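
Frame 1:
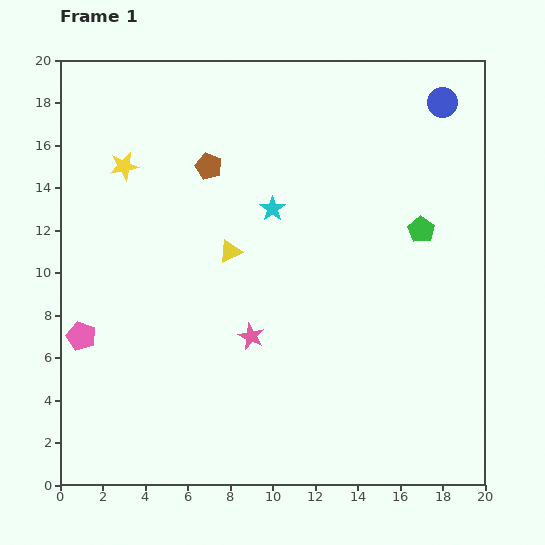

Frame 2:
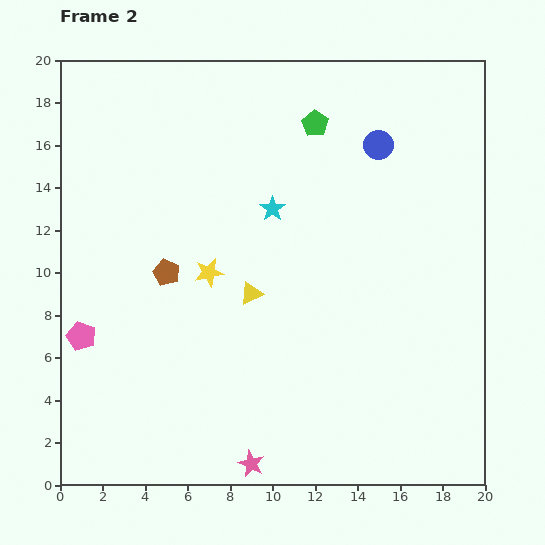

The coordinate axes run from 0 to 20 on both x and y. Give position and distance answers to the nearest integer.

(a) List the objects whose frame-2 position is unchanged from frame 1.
the cyan star, the pink pentagon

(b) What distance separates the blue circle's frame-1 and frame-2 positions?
4

The blue circle moved from (18, 18) to (15, 16), a distance of √(3² + 2²) ≈ 4.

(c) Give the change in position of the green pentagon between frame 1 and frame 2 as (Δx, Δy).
(-5, 5)

The green pentagon was at (17, 12) in frame 1 and (12, 17) in frame 2.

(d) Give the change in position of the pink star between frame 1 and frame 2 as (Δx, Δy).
(0, -6)

The pink star was at (9, 7) in frame 1 and (9, 1) in frame 2.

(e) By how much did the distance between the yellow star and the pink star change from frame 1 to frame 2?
-1

Distance in frame 1: 10. Distance in frame 2: 9.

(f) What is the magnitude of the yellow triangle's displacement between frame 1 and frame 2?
2

The yellow triangle moved from (8, 11) to (9, 9), a distance of √(1² + 2²) ≈ 2.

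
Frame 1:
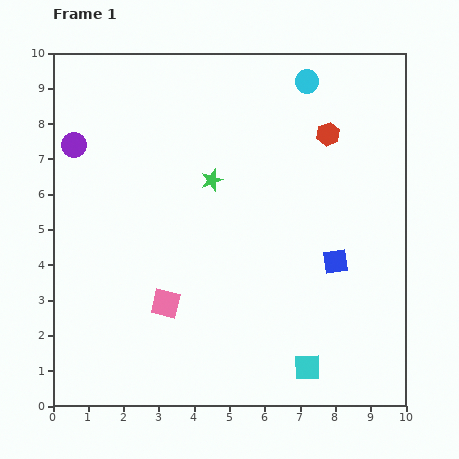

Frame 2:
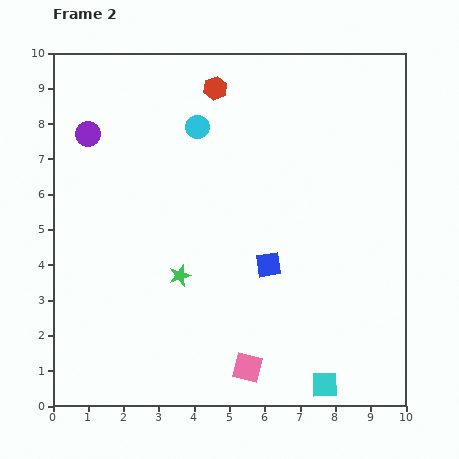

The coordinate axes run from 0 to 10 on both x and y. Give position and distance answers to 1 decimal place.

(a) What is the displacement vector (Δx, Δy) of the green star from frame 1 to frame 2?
(-0.9, -2.7)

The green star was at (4.5, 6.4) in frame 1 and (3.6, 3.7) in frame 2.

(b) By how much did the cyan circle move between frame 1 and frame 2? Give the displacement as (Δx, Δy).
(-3.1, -1.3)

The cyan circle was at (7.2, 9.2) in frame 1 and (4.1, 7.9) in frame 2.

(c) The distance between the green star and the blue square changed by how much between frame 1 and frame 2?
-1.7

Distance in frame 1: 4.2. Distance in frame 2: 2.5.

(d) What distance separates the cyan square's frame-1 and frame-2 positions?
0.7

The cyan square moved from (7.2, 1.1) to (7.7, 0.6), a distance of √(0.5² + 0.5²) ≈ 0.7.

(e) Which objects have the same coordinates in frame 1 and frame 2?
none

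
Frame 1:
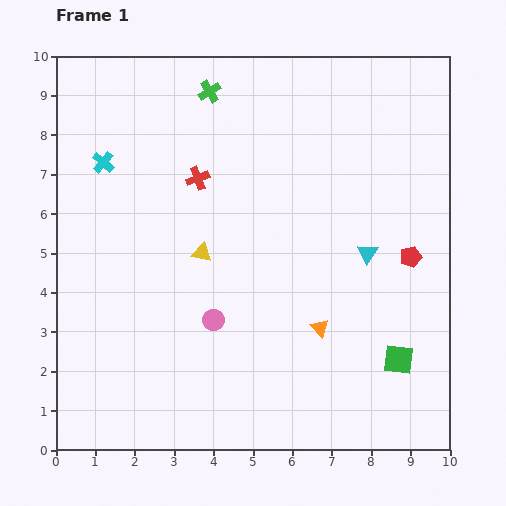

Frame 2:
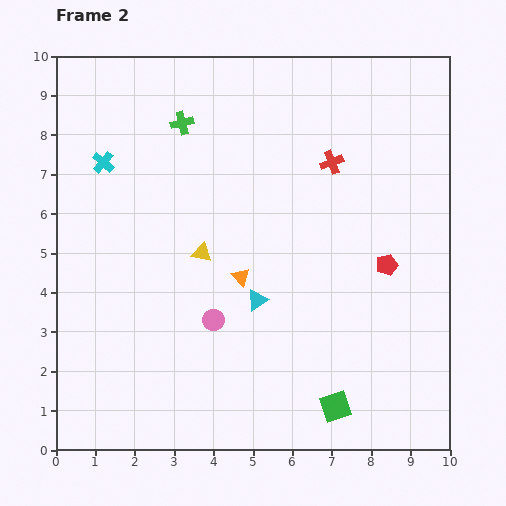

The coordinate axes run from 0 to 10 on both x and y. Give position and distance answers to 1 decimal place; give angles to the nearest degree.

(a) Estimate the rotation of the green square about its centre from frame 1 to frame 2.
25° counter-clockwise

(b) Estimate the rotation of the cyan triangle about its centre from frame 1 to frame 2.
23° clockwise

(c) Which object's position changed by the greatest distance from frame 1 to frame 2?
the red cross

(moved 3.4; next 3.0)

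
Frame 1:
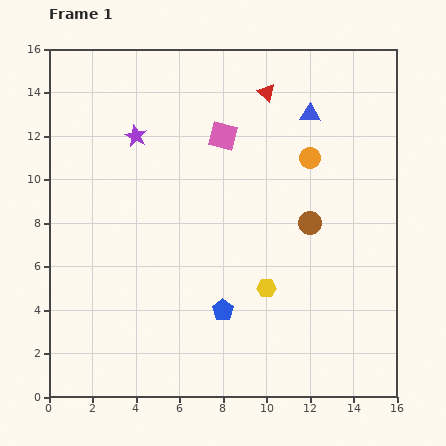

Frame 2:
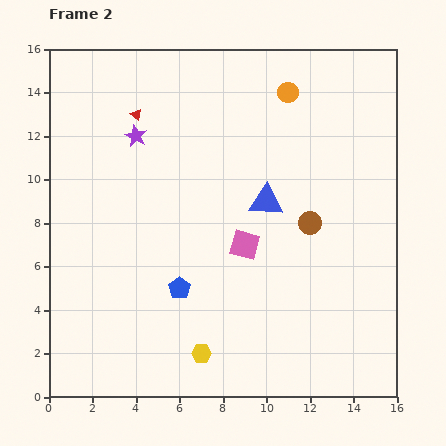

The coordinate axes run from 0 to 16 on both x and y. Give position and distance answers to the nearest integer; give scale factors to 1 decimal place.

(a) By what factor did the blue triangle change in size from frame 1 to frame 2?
1.6×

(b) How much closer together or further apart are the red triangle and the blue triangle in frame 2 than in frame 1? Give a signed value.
+5

Distance in frame 1: 2. Distance in frame 2: 7.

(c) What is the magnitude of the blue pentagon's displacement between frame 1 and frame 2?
2

The blue pentagon moved from (8, 4) to (6, 5), a distance of √(2² + 1²) ≈ 2.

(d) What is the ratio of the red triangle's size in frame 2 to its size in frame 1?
0.6×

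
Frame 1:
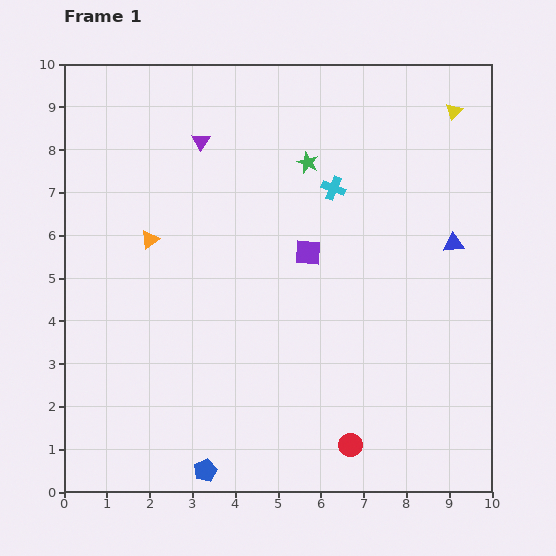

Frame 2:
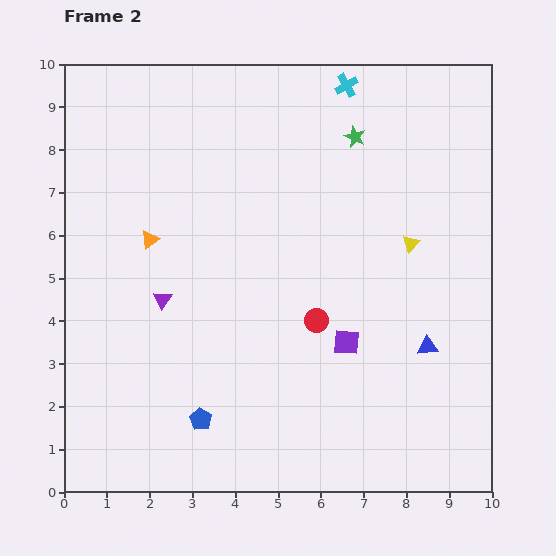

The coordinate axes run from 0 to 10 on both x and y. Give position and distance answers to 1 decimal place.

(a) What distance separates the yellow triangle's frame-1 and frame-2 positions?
3.3

The yellow triangle moved from (9.1, 8.9) to (8.1, 5.8), a distance of √(1.0² + 3.1²) ≈ 3.3.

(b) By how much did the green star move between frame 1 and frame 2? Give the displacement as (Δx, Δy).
(1.1, 0.6)

The green star was at (5.7, 7.7) in frame 1 and (6.8, 8.3) in frame 2.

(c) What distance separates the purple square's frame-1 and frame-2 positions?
2.3

The purple square moved from (5.7, 5.6) to (6.6, 3.5), a distance of √(0.9² + 2.1²) ≈ 2.3.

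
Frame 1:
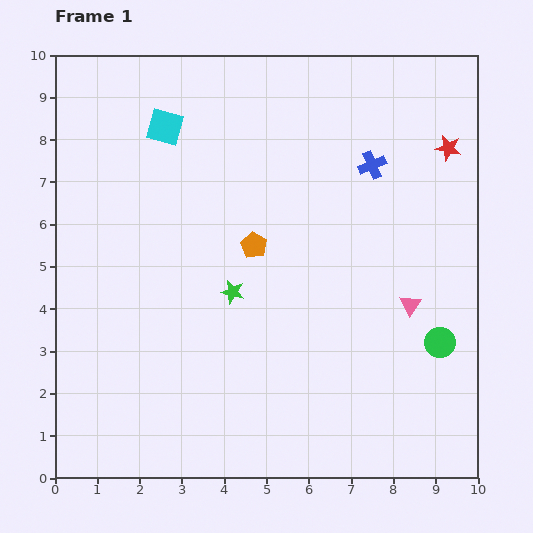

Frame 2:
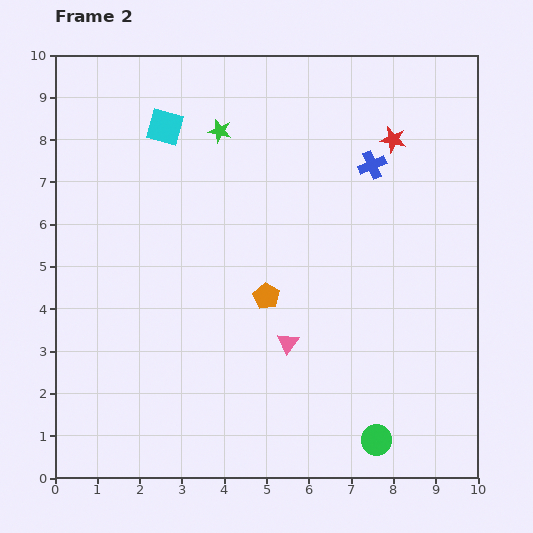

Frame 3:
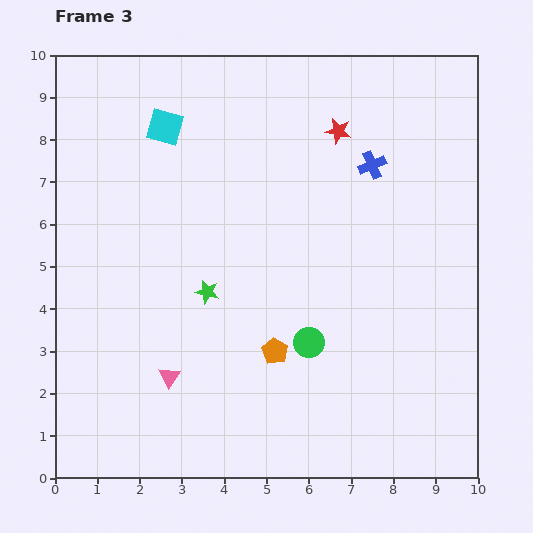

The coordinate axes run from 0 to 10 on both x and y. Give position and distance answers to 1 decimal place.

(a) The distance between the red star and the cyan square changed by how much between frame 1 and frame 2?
-1.3

Distance in frame 1: 6.7. Distance in frame 2: 5.4.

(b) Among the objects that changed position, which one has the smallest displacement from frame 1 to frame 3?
the green star

(moved 0.6)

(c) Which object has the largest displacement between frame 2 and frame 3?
the green star

(moved 3.8; next 2.9)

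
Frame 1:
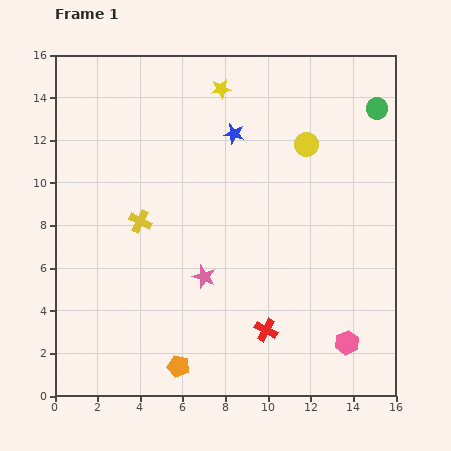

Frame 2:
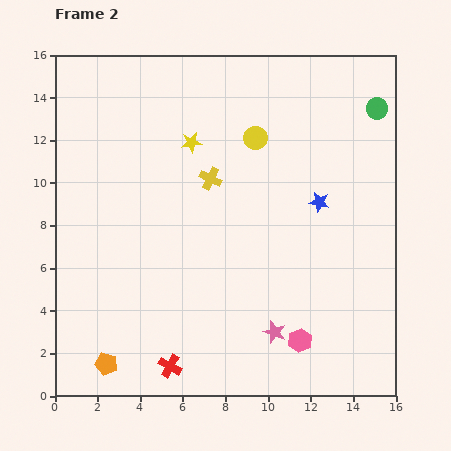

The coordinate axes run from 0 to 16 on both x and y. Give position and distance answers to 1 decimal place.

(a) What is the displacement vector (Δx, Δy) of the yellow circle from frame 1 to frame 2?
(-2.4, 0.3)

The yellow circle was at (11.8, 11.8) in frame 1 and (9.4, 12.1) in frame 2.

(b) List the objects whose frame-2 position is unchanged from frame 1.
the green circle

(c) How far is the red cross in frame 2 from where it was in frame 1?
4.8

The red cross moved from (9.9, 3.1) to (5.4, 1.4), a distance of √(4.5² + 1.7²) ≈ 4.8.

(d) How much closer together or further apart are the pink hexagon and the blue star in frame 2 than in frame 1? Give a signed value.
-4.5

Distance in frame 1: 11.1. Distance in frame 2: 6.6.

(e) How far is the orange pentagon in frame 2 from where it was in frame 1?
3.4

The orange pentagon moved from (5.8, 1.4) to (2.4, 1.5), a distance of √(3.4² + 0.1²) ≈ 3.4.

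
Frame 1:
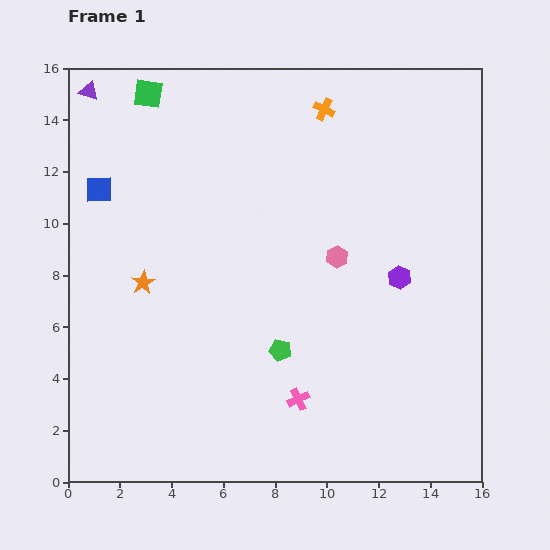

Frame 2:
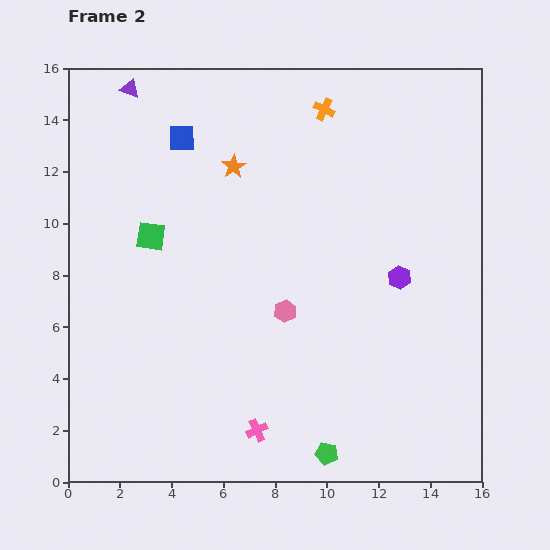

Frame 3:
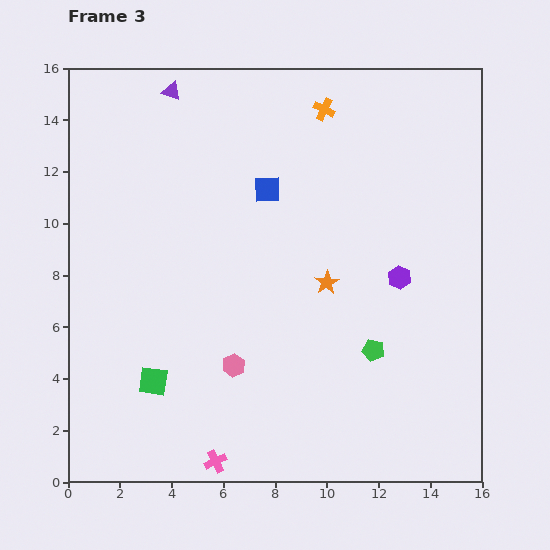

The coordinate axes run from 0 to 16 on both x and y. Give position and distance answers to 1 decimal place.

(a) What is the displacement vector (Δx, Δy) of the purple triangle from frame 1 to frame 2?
(1.6, 0.1)

The purple triangle was at (0.8, 15.1) in frame 1 and (2.4, 15.2) in frame 2.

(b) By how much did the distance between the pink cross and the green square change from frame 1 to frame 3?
-9.2

Distance in frame 1: 13.1. Distance in frame 3: 3.9.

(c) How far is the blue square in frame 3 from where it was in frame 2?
3.9

The blue square moved from (4.4, 13.3) to (7.7, 11.3), a distance of √(3.3² + 2.0²) ≈ 3.9.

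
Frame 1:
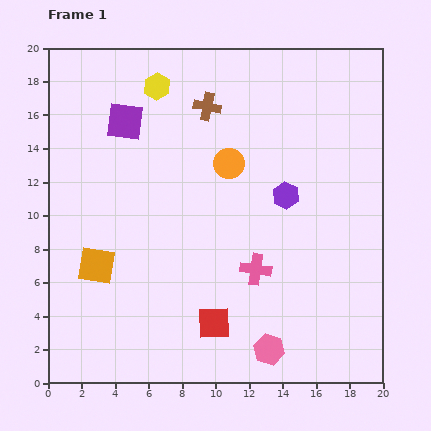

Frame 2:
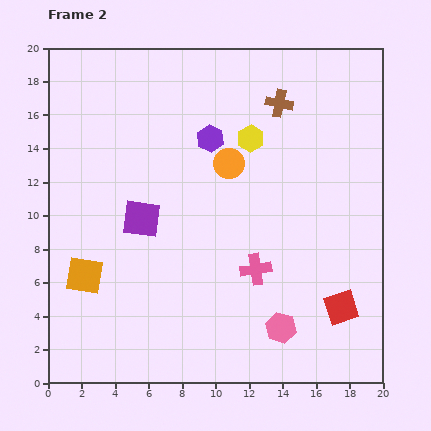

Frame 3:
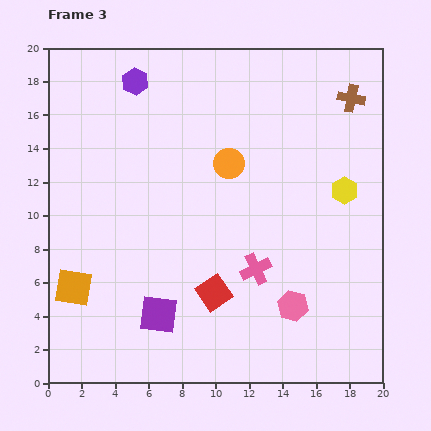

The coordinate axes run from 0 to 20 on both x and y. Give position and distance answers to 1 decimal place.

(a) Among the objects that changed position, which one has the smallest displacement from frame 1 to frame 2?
the orange square

(moved 0.9)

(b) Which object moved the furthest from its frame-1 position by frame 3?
the yellow hexagon

(moved 12.8; next 11.7)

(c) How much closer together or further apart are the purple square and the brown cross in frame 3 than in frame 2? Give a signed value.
+6.6

Distance in frame 2: 10.7. Distance in frame 3: 17.3.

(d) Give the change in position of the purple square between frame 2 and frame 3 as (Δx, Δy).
(1.0, -5.7)

The purple square was at (5.6, 9.8) in frame 2 and (6.6, 4.1) in frame 3.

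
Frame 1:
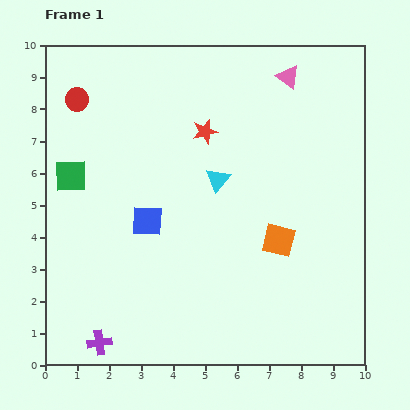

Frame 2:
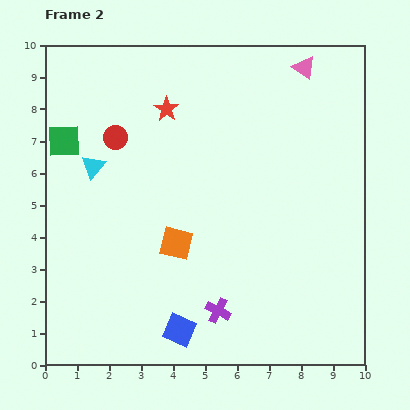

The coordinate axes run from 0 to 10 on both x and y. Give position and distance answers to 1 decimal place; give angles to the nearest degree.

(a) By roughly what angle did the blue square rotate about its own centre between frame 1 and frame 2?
21° clockwise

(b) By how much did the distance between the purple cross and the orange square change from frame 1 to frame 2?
-3.9

Distance in frame 1: 6.4. Distance in frame 2: 2.5.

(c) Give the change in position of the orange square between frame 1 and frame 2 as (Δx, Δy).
(-3.2, -0.1)

The orange square was at (7.3, 3.9) in frame 1 and (4.1, 3.8) in frame 2.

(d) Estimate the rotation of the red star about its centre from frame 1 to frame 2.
25° counter-clockwise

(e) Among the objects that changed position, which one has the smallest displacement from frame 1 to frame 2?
the pink triangle

(moved 0.6)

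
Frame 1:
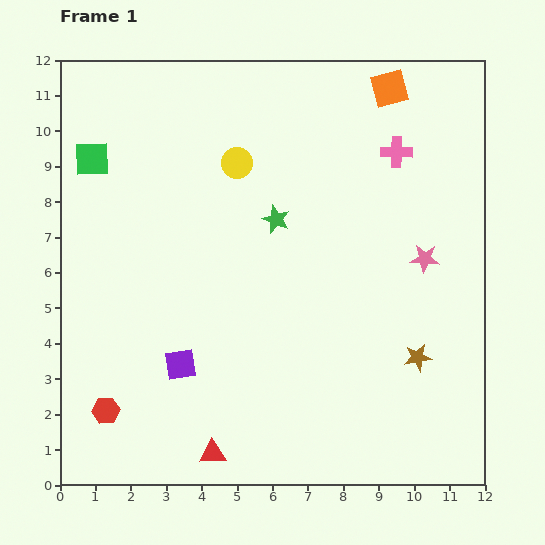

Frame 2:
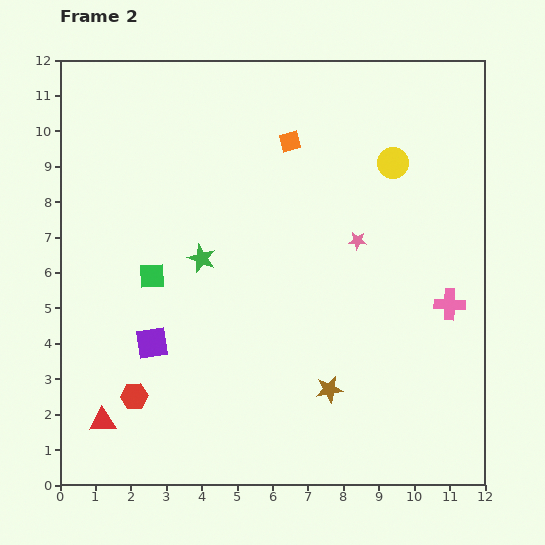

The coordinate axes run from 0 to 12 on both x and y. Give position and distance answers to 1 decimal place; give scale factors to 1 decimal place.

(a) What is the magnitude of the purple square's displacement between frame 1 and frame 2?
1.0

The purple square moved from (3.4, 3.4) to (2.6, 4.0), a distance of √(0.8² + 0.6²) ≈ 1.0.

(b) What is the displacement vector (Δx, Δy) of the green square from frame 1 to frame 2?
(1.7, -3.3)

The green square was at (0.9, 9.2) in frame 1 and (2.6, 5.9) in frame 2.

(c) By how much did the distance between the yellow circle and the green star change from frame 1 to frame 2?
+4.1

Distance in frame 1: 1.9. Distance in frame 2: 6.0.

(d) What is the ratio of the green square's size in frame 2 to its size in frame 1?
0.8×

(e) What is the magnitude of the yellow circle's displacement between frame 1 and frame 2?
4.4

The yellow circle moved from (5.0, 9.1) to (9.4, 9.1), a distance of √(4.4² + 0.0²) ≈ 4.4.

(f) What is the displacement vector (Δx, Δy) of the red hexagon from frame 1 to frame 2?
(0.8, 0.4)

The red hexagon was at (1.3, 2.1) in frame 1 and (2.1, 2.5) in frame 2.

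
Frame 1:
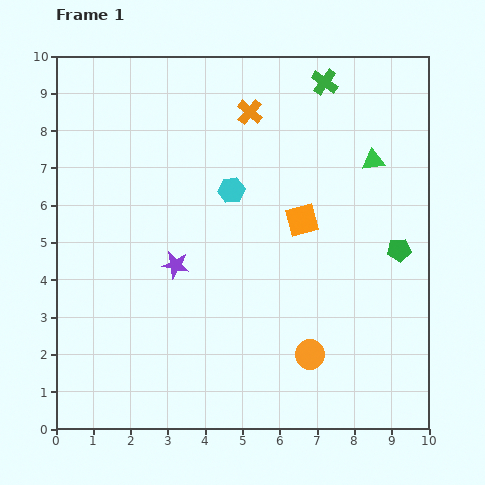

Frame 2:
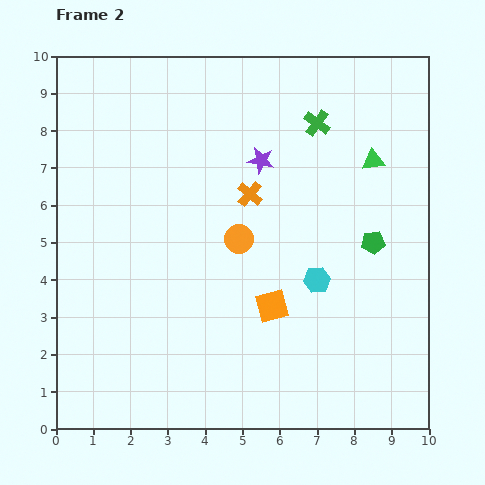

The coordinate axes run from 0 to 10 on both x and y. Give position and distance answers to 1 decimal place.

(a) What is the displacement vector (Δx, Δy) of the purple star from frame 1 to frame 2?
(2.3, 2.8)

The purple star was at (3.2, 4.4) in frame 1 and (5.5, 7.2) in frame 2.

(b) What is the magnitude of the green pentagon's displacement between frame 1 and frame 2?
0.7

The green pentagon moved from (9.2, 4.8) to (8.5, 5.0), a distance of √(0.7² + 0.2²) ≈ 0.7.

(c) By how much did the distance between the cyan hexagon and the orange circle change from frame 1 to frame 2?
-2.5

Distance in frame 1: 4.9. Distance in frame 2: 2.4.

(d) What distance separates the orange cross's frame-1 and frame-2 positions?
2.2

The orange cross moved from (5.2, 8.5) to (5.2, 6.3), a distance of √(0.0² + 2.2²) ≈ 2.2.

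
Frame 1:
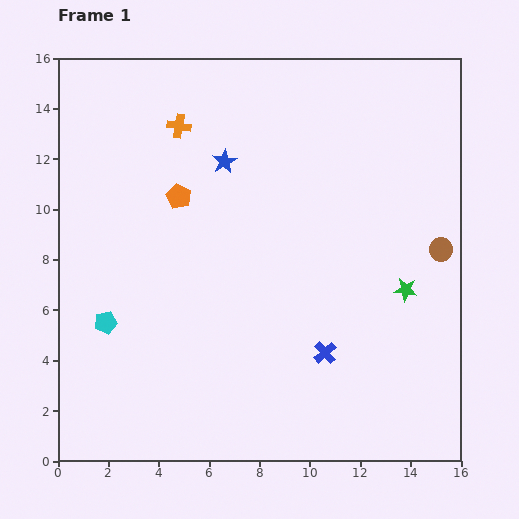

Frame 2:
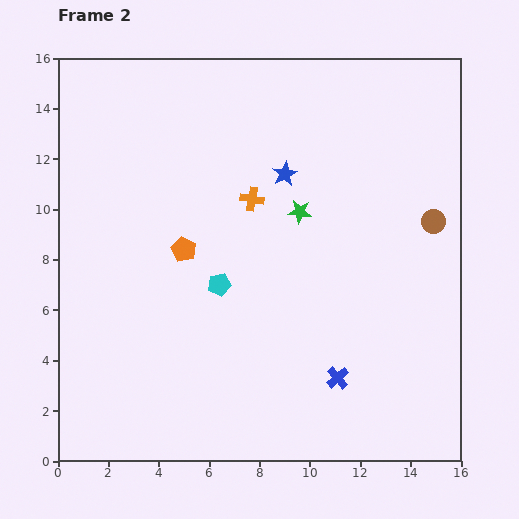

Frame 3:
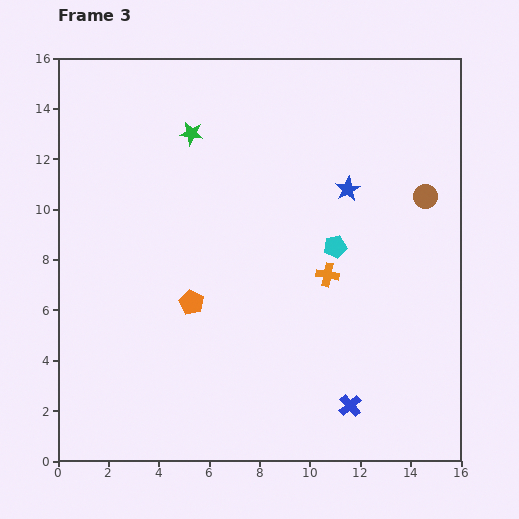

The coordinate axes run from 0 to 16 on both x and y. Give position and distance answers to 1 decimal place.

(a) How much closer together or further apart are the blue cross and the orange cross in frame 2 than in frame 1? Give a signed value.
-2.8

Distance in frame 1: 10.7. Distance in frame 2: 7.9.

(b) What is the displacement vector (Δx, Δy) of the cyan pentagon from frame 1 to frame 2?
(4.5, 1.5)

The cyan pentagon was at (1.9, 5.5) in frame 1 and (6.4, 7.0) in frame 2.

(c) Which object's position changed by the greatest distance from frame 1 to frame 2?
the green star

(moved 5.2; next 4.7)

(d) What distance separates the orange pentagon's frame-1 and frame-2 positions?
2.1

The orange pentagon moved from (4.8, 10.5) to (5.0, 8.4), a distance of √(0.2² + 2.1²) ≈ 2.1.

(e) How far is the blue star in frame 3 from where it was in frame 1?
5.0

The blue star moved from (6.6, 11.9) to (11.5, 10.8), a distance of √(4.9² + 1.1²) ≈ 5.0.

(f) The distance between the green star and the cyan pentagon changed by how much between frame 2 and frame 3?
+3.0

Distance in frame 2: 4.3. Distance in frame 3: 7.3.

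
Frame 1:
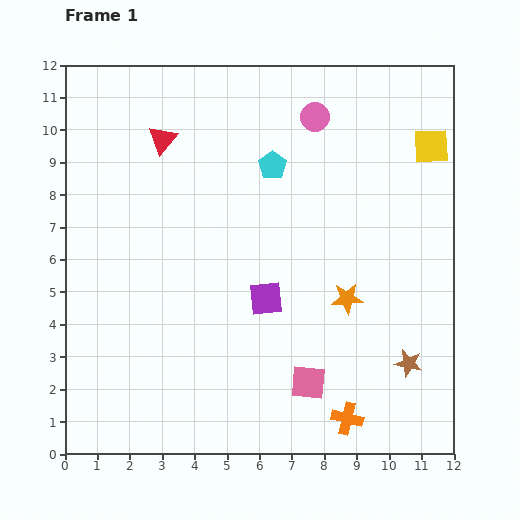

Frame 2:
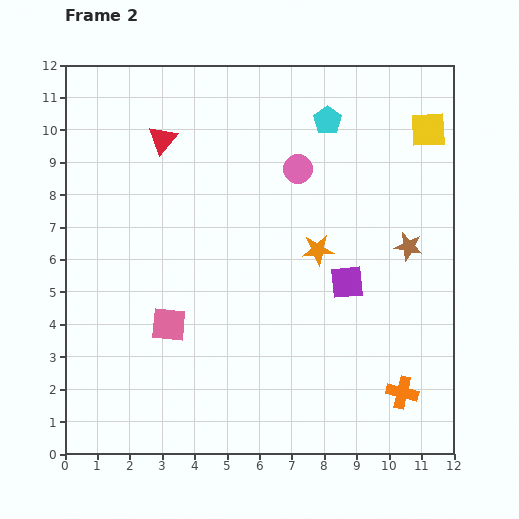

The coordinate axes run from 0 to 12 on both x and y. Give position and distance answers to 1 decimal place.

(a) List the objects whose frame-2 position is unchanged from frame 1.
the red triangle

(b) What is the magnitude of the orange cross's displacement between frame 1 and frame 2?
1.9

The orange cross moved from (8.7, 1.1) to (10.4, 1.9), a distance of √(1.7² + 0.8²) ≈ 1.9.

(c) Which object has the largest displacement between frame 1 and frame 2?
the pink square

(moved 4.7; next 3.6)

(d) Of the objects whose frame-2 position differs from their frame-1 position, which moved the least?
the yellow square

(moved 0.5)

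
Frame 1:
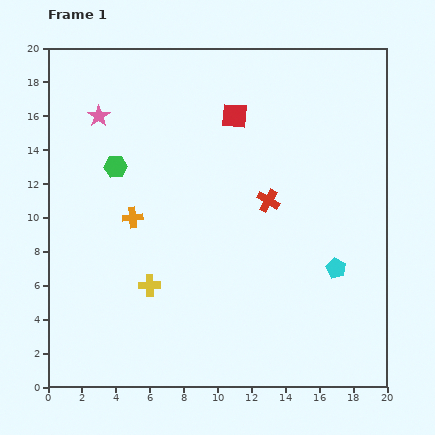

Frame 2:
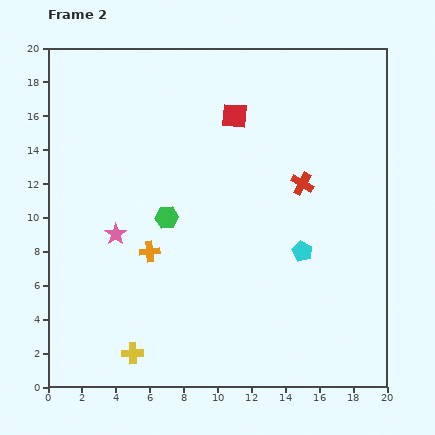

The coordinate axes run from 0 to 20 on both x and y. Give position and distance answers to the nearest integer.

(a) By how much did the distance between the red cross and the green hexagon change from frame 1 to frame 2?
-1

Distance in frame 1: 9. Distance in frame 2: 8.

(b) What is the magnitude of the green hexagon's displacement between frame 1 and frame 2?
4

The green hexagon moved from (4, 13) to (7, 10), a distance of √(3² + 3²) ≈ 4.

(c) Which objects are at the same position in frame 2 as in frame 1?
the red square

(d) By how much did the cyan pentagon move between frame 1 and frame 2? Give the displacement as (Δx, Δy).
(-2, 1)

The cyan pentagon was at (17, 7) in frame 1 and (15, 8) in frame 2.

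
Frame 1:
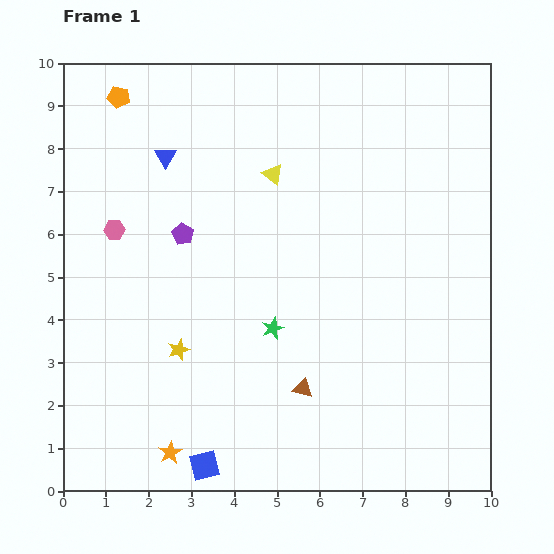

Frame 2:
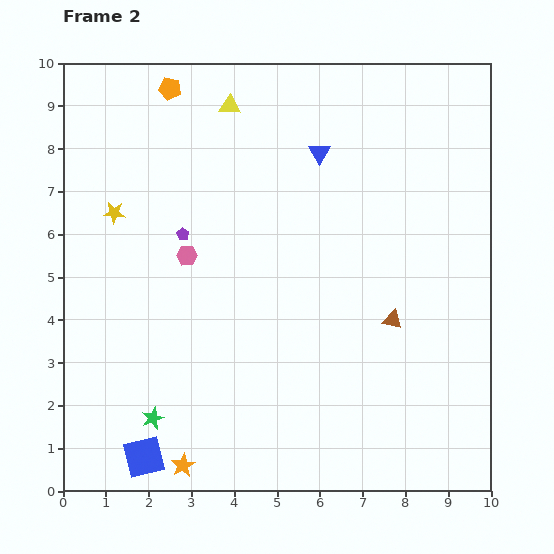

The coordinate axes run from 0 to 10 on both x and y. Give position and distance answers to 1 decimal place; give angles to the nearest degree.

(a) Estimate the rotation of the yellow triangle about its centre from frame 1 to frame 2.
33° counter-clockwise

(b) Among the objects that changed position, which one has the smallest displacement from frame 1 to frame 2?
the orange star

(moved 0.4)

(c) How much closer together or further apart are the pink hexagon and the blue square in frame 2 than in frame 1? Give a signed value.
-1.1

Distance in frame 1: 5.9. Distance in frame 2: 4.8.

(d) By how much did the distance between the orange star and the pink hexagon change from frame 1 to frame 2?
-0.5

Distance in frame 1: 5.4. Distance in frame 2: 4.9.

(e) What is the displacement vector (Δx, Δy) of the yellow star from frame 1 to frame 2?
(-1.5, 3.2)

The yellow star was at (2.7, 3.3) in frame 1 and (1.2, 6.5) in frame 2.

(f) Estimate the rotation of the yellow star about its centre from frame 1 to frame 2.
23° clockwise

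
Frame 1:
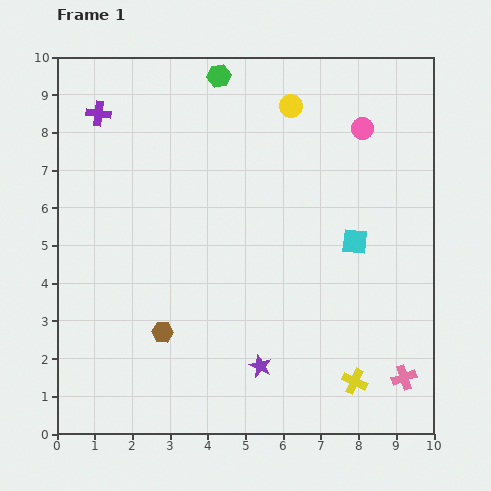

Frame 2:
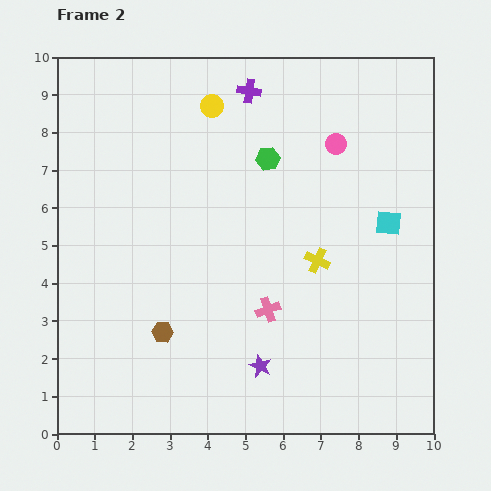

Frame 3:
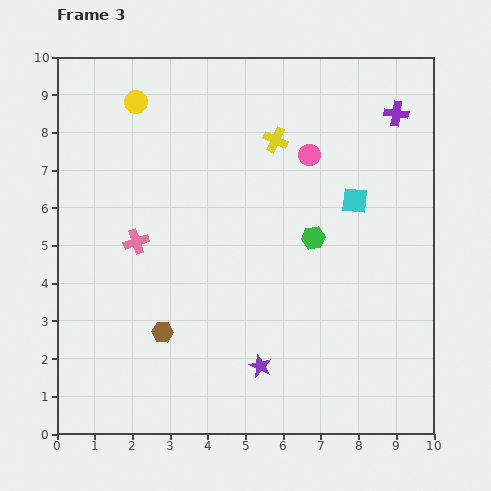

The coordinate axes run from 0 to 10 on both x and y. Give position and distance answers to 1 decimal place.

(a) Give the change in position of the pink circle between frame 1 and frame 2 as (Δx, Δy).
(-0.7, -0.4)

The pink circle was at (8.1, 8.1) in frame 1 and (7.4, 7.7) in frame 2.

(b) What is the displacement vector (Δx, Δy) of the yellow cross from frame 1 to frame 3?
(-2.1, 6.4)

The yellow cross was at (7.9, 1.4) in frame 1 and (5.8, 7.8) in frame 3.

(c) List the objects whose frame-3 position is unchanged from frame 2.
the brown hexagon, the purple star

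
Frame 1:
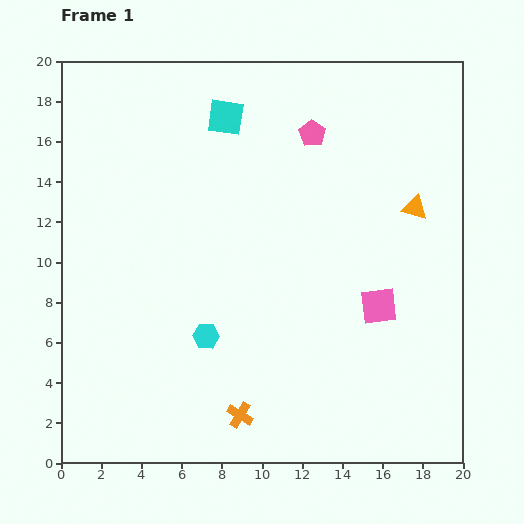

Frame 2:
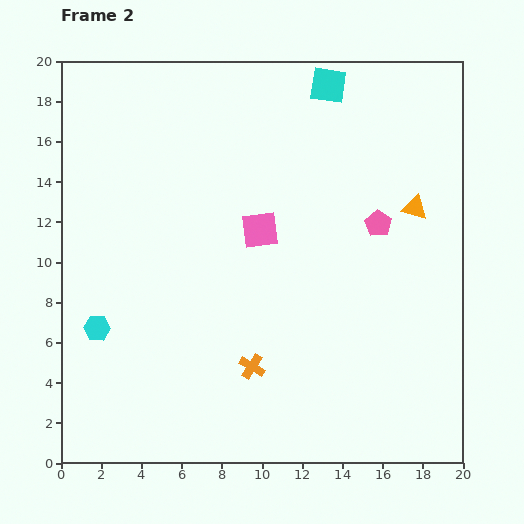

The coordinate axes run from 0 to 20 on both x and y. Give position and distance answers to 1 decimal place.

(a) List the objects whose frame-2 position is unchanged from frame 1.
the orange triangle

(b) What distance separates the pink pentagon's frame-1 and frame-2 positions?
5.6

The pink pentagon moved from (12.5, 16.4) to (15.8, 11.9), a distance of √(3.3² + 4.5²) ≈ 5.6.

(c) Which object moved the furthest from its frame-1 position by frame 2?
the pink square

(moved 7.0; next 5.6)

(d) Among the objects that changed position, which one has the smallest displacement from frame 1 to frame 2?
the orange cross

(moved 2.5)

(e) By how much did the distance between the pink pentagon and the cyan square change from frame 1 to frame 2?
+2.9

Distance in frame 1: 4.4. Distance in frame 2: 7.3.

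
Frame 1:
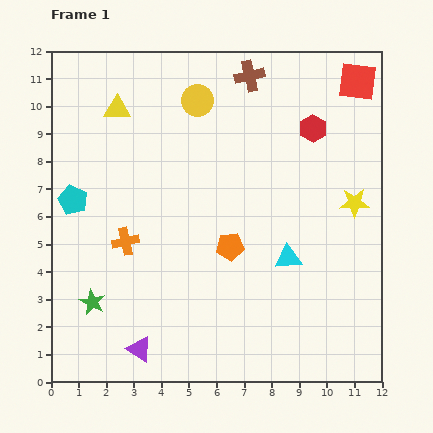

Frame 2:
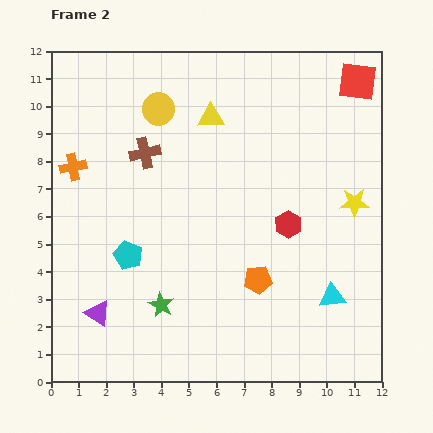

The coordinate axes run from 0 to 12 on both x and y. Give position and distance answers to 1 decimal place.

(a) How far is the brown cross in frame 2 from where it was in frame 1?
4.7

The brown cross moved from (7.2, 11.1) to (3.4, 8.3), a distance of √(3.8² + 2.8²) ≈ 4.7.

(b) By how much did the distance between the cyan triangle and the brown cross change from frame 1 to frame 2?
+1.9

Distance in frame 1: 6.7. Distance in frame 2: 8.6.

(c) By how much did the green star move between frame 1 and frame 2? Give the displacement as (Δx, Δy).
(2.5, -0.1)

The green star was at (1.5, 2.9) in frame 1 and (4.0, 2.8) in frame 2.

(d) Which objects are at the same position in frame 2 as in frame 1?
the yellow star, the red square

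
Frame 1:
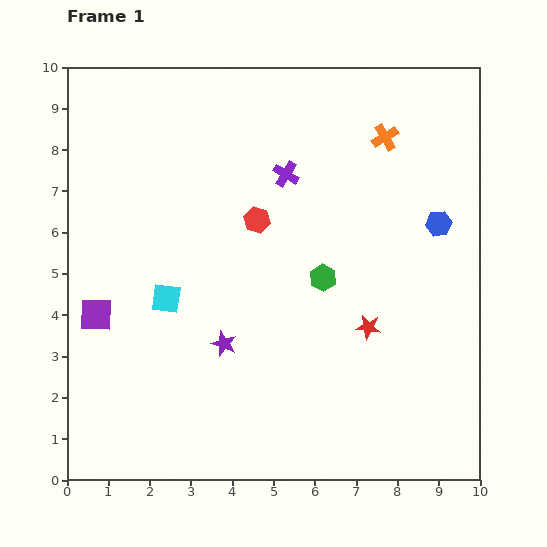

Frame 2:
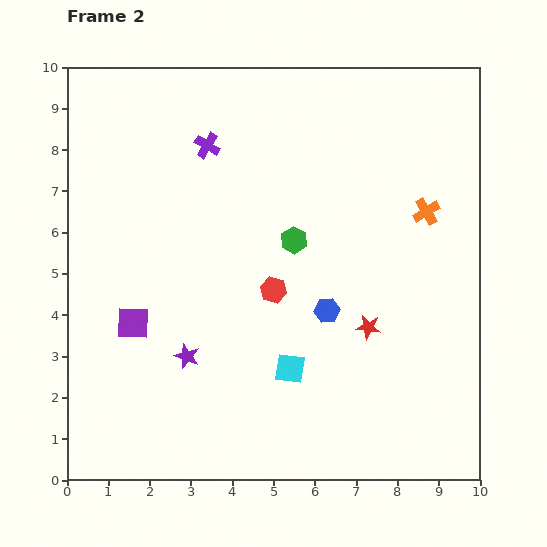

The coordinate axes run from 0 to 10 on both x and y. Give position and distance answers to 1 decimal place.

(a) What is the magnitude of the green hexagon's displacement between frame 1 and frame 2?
1.1

The green hexagon moved from (6.2, 4.9) to (5.5, 5.8), a distance of √(0.7² + 0.9²) ≈ 1.1.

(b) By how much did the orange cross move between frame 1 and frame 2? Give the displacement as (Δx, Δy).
(1.0, -1.8)

The orange cross was at (7.7, 8.3) in frame 1 and (8.7, 6.5) in frame 2.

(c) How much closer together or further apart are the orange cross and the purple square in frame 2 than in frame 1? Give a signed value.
-0.6

Distance in frame 1: 8.2. Distance in frame 2: 7.6.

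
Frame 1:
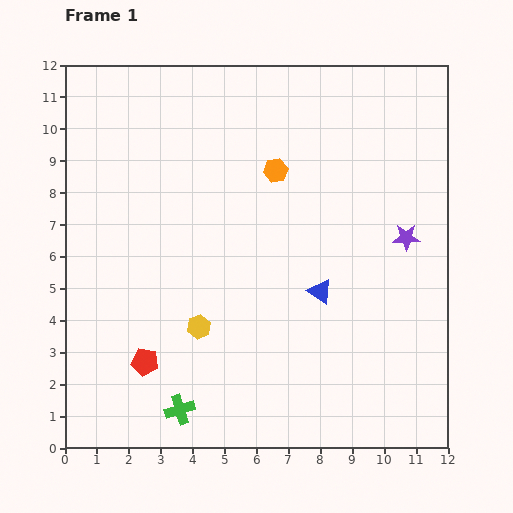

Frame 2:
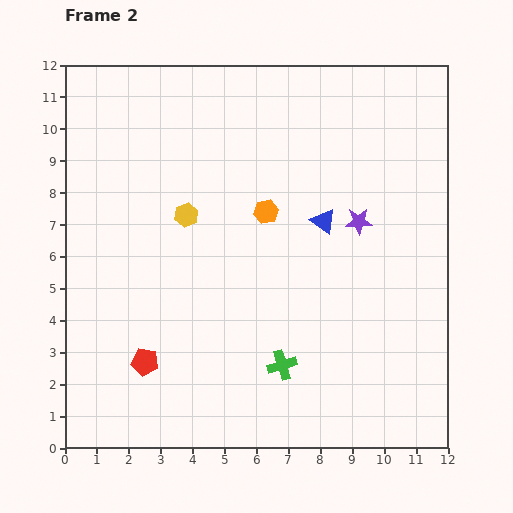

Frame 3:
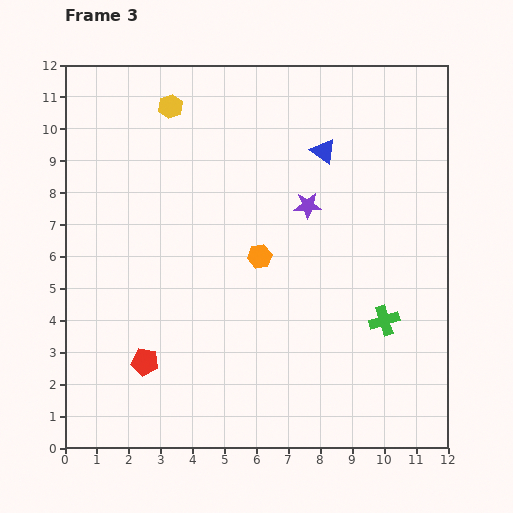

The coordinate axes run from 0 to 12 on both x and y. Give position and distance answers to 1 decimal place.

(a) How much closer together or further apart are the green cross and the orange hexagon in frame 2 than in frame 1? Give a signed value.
-3.3

Distance in frame 1: 8.1. Distance in frame 2: 4.8.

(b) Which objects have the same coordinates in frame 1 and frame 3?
the red pentagon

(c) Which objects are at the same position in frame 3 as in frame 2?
the red pentagon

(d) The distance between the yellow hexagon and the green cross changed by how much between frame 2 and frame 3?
+3.9

Distance in frame 2: 5.6. Distance in frame 3: 9.5.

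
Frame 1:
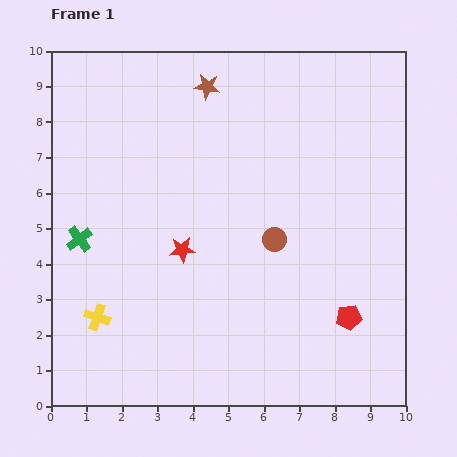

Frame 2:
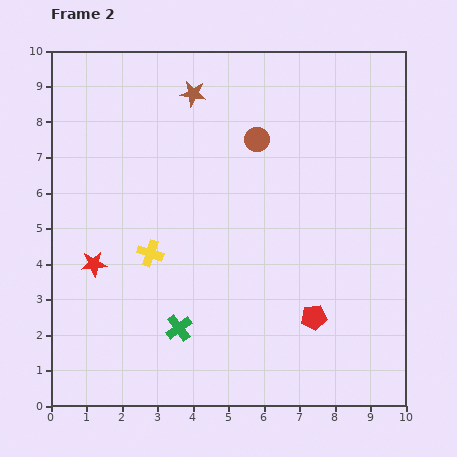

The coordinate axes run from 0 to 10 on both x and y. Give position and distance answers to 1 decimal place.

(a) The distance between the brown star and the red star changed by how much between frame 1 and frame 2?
+0.9

Distance in frame 1: 4.7. Distance in frame 2: 5.6.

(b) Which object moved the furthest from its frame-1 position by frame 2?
the green cross

(moved 3.8; next 2.8)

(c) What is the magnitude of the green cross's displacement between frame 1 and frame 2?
3.8

The green cross moved from (0.8, 4.7) to (3.6, 2.2), a distance of √(2.8² + 2.5²) ≈ 3.8.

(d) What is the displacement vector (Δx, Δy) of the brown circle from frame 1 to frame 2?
(-0.5, 2.8)

The brown circle was at (6.3, 4.7) in frame 1 and (5.8, 7.5) in frame 2.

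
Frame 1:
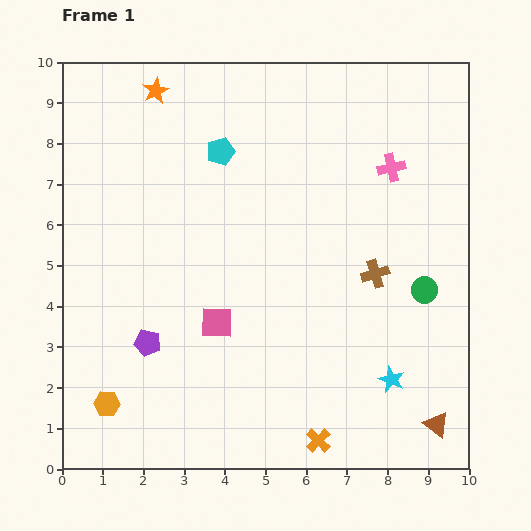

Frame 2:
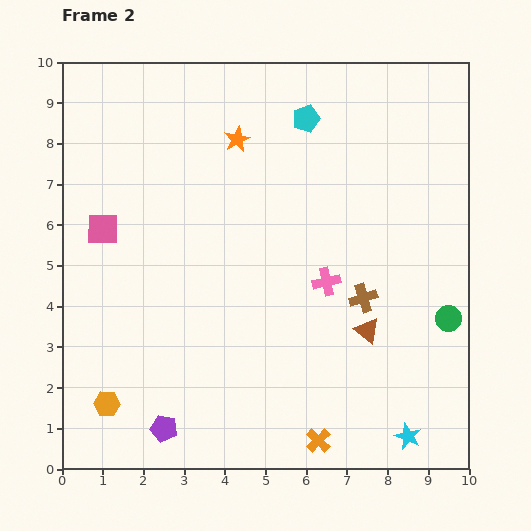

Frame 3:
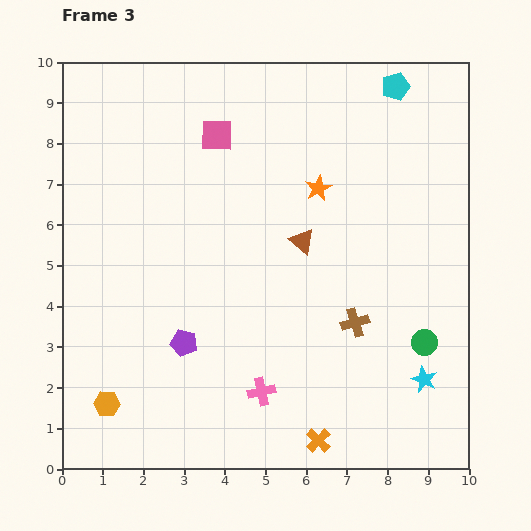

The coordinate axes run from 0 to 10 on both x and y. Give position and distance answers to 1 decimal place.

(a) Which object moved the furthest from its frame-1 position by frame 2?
the pink square

(moved 3.6; next 3.2)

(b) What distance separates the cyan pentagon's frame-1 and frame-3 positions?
4.6

The cyan pentagon moved from (3.9, 7.8) to (8.2, 9.4), a distance of √(4.3² + 1.6²) ≈ 4.6.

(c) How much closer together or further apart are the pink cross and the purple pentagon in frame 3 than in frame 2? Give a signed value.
-3.2

Distance in frame 2: 5.4. Distance in frame 3: 2.2.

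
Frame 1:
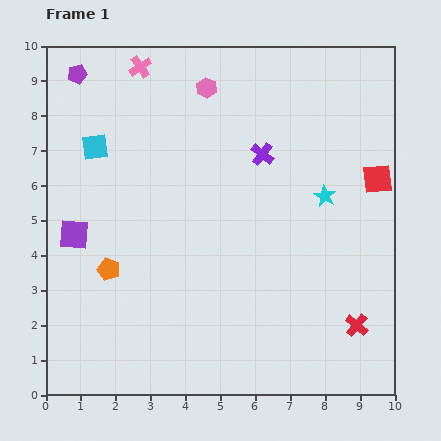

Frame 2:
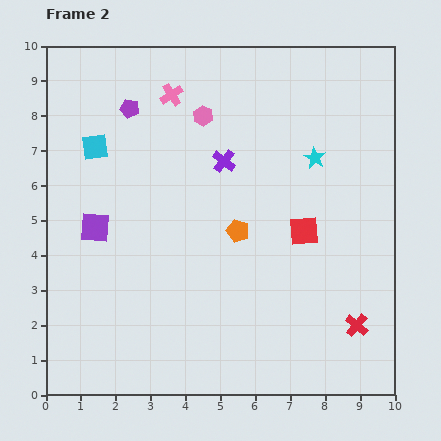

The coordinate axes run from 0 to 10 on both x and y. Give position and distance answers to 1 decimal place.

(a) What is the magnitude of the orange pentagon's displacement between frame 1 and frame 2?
3.9

The orange pentagon moved from (1.8, 3.6) to (5.5, 4.7), a distance of √(3.7² + 1.1²) ≈ 3.9.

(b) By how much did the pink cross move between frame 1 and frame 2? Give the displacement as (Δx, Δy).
(0.9, -0.8)

The pink cross was at (2.7, 9.4) in frame 1 and (3.6, 8.6) in frame 2.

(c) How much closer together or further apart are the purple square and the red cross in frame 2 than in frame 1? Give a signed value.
-0.5

Distance in frame 1: 8.5. Distance in frame 2: 8.0.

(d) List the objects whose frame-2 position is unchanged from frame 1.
the red cross, the cyan square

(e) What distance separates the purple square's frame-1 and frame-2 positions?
0.6

The purple square moved from (0.8, 4.6) to (1.4, 4.8), a distance of √(0.6² + 0.2²) ≈ 0.6.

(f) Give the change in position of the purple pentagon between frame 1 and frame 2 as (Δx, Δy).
(1.5, -1.0)

The purple pentagon was at (0.9, 9.2) in frame 1 and (2.4, 8.2) in frame 2.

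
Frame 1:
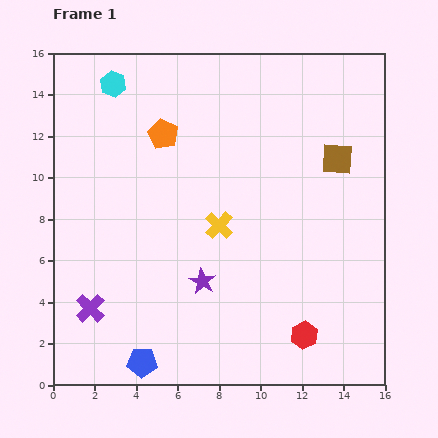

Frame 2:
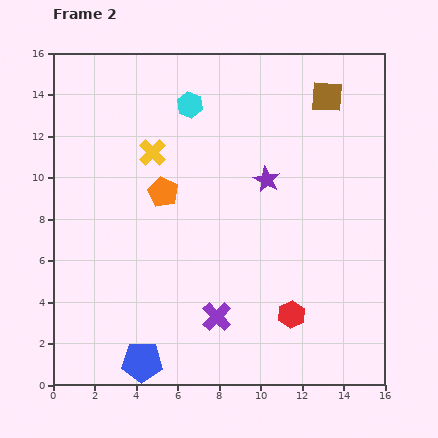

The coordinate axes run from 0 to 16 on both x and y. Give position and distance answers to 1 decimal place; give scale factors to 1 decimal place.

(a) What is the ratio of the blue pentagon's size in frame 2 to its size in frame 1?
1.4×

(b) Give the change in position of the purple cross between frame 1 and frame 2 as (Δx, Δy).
(6.1, -0.4)

The purple cross was at (1.8, 3.7) in frame 1 and (7.9, 3.3) in frame 2.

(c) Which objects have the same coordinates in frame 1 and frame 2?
the blue pentagon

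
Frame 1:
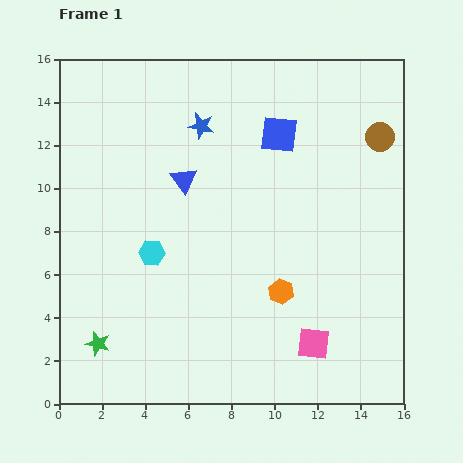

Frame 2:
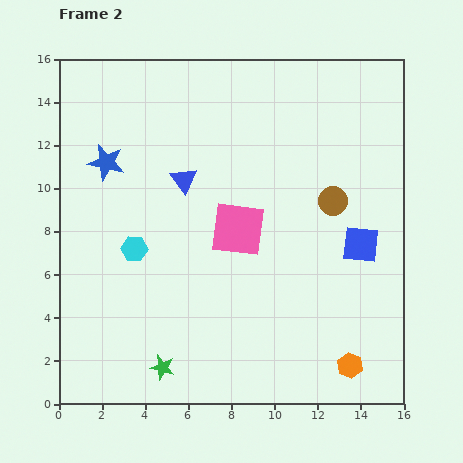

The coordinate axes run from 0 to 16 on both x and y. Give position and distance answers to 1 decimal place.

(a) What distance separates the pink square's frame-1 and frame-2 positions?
6.4

The pink square moved from (11.8, 2.8) to (8.3, 8.1), a distance of √(3.5² + 5.3²) ≈ 6.4.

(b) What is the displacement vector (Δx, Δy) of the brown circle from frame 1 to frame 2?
(-2.2, -3.0)

The brown circle was at (14.9, 12.4) in frame 1 and (12.7, 9.4) in frame 2.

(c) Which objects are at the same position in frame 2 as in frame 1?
the blue triangle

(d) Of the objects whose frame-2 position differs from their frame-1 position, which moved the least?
the cyan hexagon

(moved 0.8)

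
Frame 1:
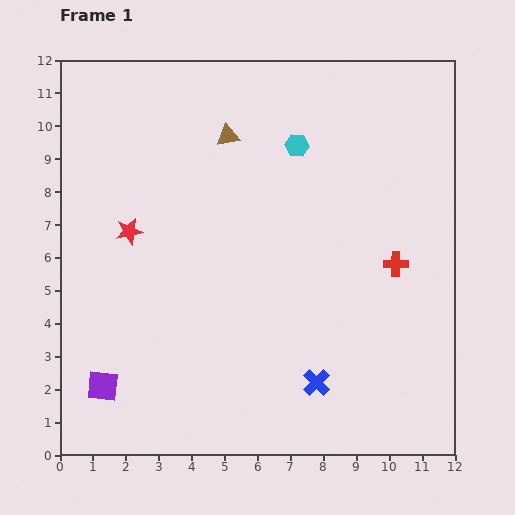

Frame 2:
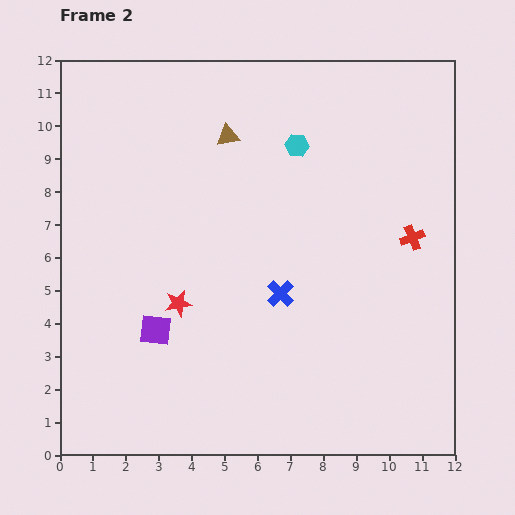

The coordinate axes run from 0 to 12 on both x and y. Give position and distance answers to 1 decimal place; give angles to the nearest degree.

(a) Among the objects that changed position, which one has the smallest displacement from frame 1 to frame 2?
the red cross

(moved 0.9)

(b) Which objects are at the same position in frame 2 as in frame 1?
the cyan hexagon, the brown triangle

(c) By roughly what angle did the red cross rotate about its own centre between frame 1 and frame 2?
22° counter-clockwise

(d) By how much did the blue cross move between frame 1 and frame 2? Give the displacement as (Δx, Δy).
(-1.1, 2.7)

The blue cross was at (7.8, 2.2) in frame 1 and (6.7, 4.9) in frame 2.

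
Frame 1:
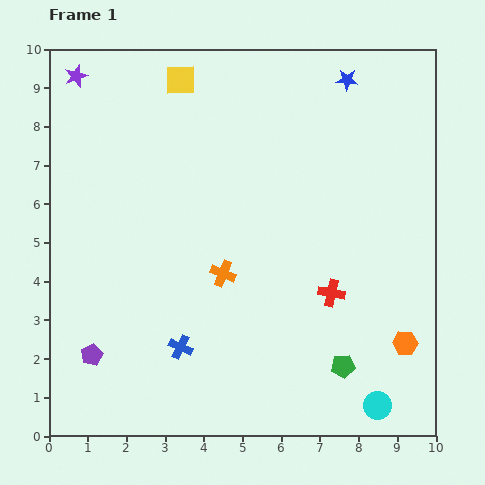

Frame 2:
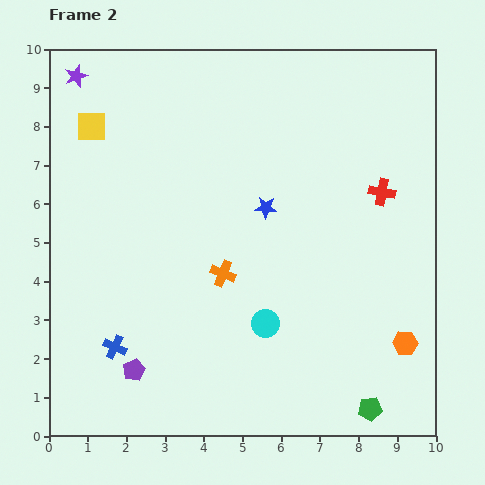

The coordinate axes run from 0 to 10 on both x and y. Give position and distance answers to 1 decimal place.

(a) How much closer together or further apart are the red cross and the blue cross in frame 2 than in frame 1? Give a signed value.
+3.9

Distance in frame 1: 4.1. Distance in frame 2: 8.0.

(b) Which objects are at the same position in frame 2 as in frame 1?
the orange hexagon, the orange cross, the purple star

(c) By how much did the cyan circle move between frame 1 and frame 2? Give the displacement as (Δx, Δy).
(-2.9, 2.1)

The cyan circle was at (8.5, 0.8) in frame 1 and (5.6, 2.9) in frame 2.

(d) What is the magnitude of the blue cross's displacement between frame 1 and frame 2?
1.7

The blue cross moved from (3.4, 2.3) to (1.7, 2.3), a distance of √(1.7² + 0.0²) ≈ 1.7.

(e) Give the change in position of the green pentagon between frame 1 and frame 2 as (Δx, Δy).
(0.7, -1.1)

The green pentagon was at (7.6, 1.8) in frame 1 and (8.3, 0.7) in frame 2.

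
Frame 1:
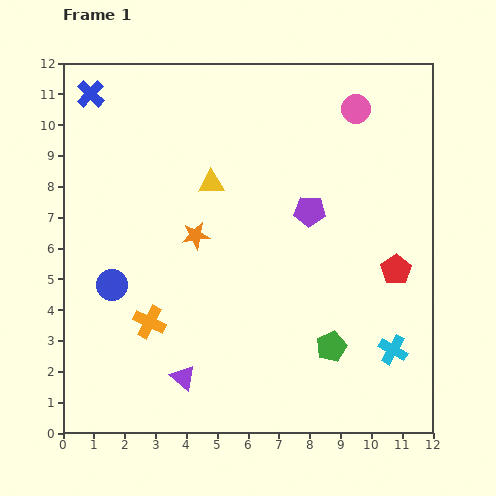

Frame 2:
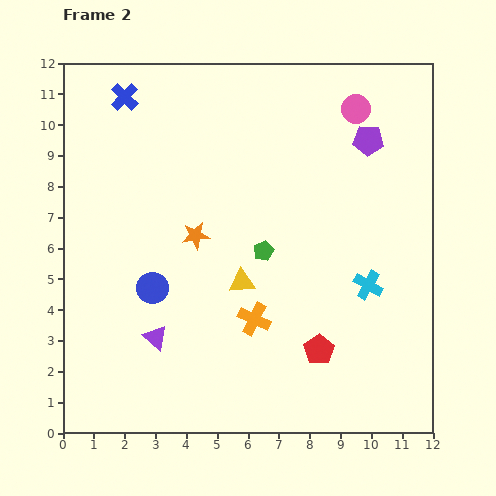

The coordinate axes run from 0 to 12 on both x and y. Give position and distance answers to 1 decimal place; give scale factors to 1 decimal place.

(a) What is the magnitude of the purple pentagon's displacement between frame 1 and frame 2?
3.0

The purple pentagon moved from (8.0, 7.2) to (9.9, 9.5), a distance of √(1.9² + 2.3²) ≈ 3.0.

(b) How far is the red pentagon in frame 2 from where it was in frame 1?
3.6

The red pentagon moved from (10.8, 5.3) to (8.3, 2.7), a distance of √(2.5² + 2.6²) ≈ 3.6.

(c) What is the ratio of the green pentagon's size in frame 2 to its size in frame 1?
0.7×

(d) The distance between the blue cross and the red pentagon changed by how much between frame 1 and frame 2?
-1.1

Distance in frame 1: 11.4. Distance in frame 2: 10.3.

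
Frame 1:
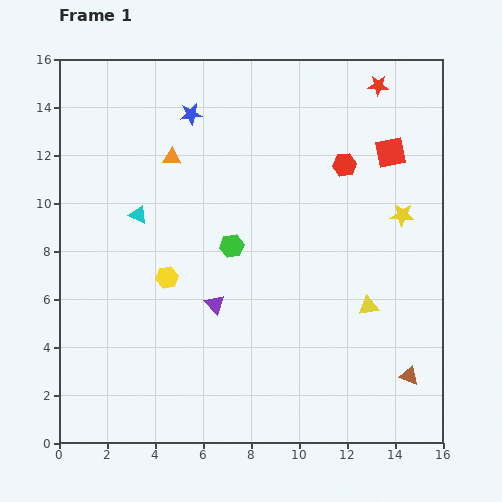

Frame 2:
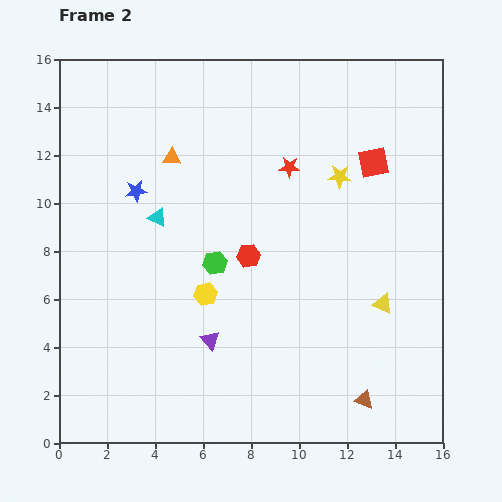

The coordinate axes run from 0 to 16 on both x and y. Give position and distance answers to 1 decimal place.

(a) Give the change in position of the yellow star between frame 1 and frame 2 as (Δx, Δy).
(-2.6, 1.6)

The yellow star was at (14.3, 9.5) in frame 1 and (11.7, 11.1) in frame 2.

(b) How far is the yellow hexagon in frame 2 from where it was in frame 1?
1.7

The yellow hexagon moved from (4.5, 6.9) to (6.1, 6.2), a distance of √(1.6² + 0.7²) ≈ 1.7.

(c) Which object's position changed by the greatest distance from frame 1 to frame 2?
the red hexagon

(moved 5.5; next 5.0)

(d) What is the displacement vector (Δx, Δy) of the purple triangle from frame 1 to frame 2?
(-0.2, -1.5)

The purple triangle was at (6.5, 5.8) in frame 1 and (6.3, 4.3) in frame 2.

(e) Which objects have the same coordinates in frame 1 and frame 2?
the orange triangle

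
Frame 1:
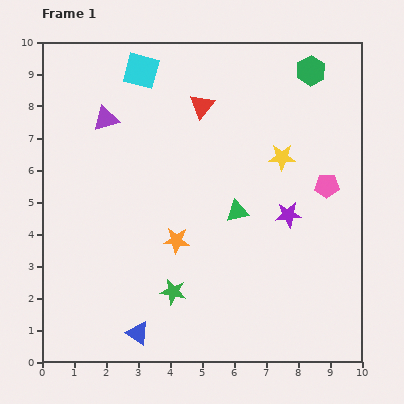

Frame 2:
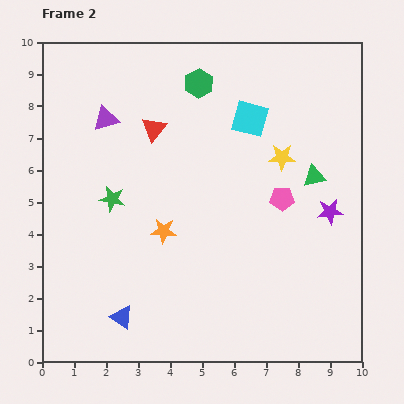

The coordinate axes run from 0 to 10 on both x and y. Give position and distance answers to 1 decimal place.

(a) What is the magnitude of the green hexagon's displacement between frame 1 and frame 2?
3.5

The green hexagon moved from (8.4, 9.1) to (4.9, 8.7), a distance of √(3.5² + 0.4²) ≈ 3.5.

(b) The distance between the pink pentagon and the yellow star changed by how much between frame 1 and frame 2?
-0.4

Distance in frame 1: 1.7. Distance in frame 2: 1.3.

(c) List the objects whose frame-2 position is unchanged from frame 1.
the purple triangle, the yellow star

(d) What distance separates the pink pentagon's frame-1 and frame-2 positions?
1.5

The pink pentagon moved from (8.9, 5.5) to (7.5, 5.1), a distance of √(1.4² + 0.4²) ≈ 1.5.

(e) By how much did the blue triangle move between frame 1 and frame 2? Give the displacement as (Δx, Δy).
(-0.5, 0.5)

The blue triangle was at (3.0, 0.9) in frame 1 and (2.5, 1.4) in frame 2.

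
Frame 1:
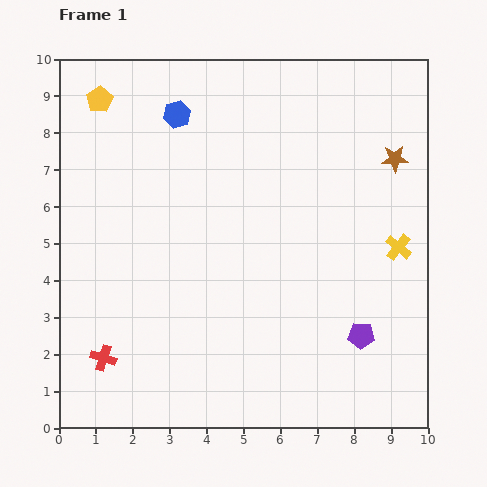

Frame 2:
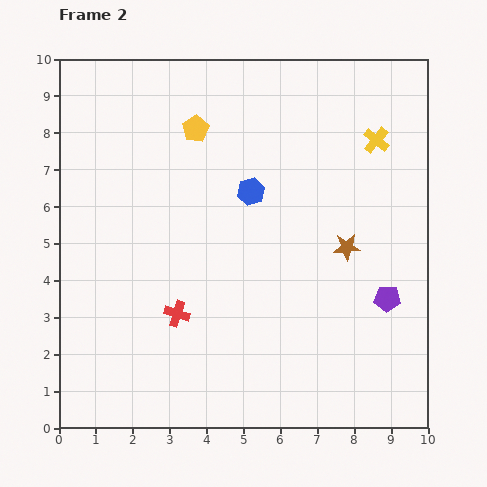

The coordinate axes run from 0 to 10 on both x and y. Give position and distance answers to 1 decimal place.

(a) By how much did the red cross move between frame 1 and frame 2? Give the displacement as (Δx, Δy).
(2.0, 1.2)

The red cross was at (1.2, 1.9) in frame 1 and (3.2, 3.1) in frame 2.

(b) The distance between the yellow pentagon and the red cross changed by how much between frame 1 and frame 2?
-2.0

Distance in frame 1: 7.0. Distance in frame 2: 5.0.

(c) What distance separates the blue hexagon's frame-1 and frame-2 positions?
2.9

The blue hexagon moved from (3.2, 8.5) to (5.2, 6.4), a distance of √(2.0² + 2.1²) ≈ 2.9.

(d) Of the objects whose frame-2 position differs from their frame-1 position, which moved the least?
the purple pentagon

(moved 1.2)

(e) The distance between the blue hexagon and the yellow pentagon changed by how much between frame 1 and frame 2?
+0.2

Distance in frame 1: 2.1. Distance in frame 2: 2.3.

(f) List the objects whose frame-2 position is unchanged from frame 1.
none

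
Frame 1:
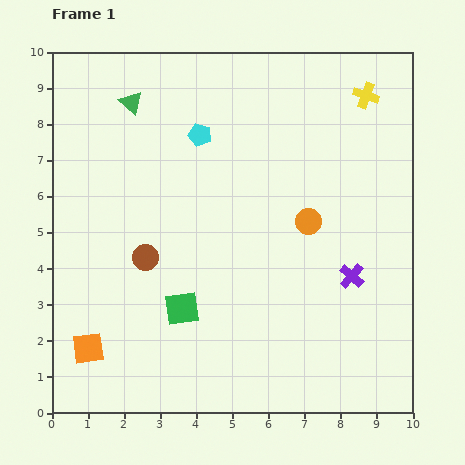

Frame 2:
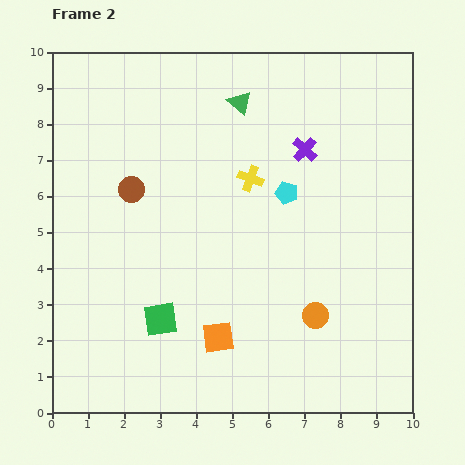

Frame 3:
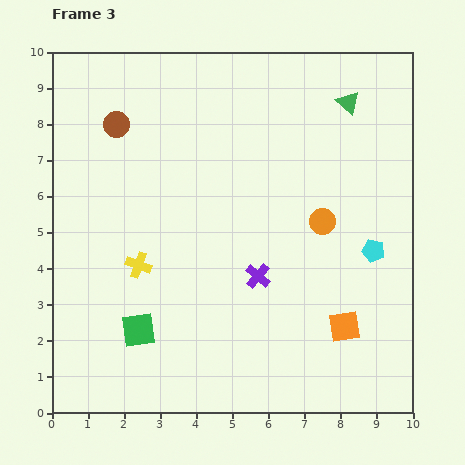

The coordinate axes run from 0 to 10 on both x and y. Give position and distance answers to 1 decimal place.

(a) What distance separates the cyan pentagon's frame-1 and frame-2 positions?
2.9

The cyan pentagon moved from (4.1, 7.7) to (6.5, 6.1), a distance of √(2.4² + 1.6²) ≈ 2.9.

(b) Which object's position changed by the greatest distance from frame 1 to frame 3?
the yellow cross

(moved 7.9; next 7.1)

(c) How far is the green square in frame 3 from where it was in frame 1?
1.3

The green square moved from (3.6, 2.9) to (2.4, 2.3), a distance of √(1.2² + 0.6²) ≈ 1.3.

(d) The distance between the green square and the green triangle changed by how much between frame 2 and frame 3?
+2.2

Distance in frame 2: 6.4. Distance in frame 3: 8.6.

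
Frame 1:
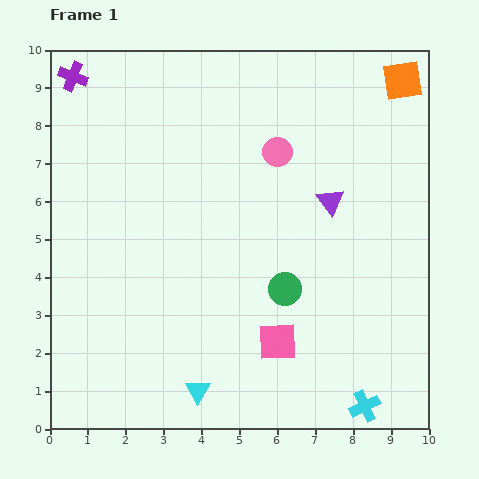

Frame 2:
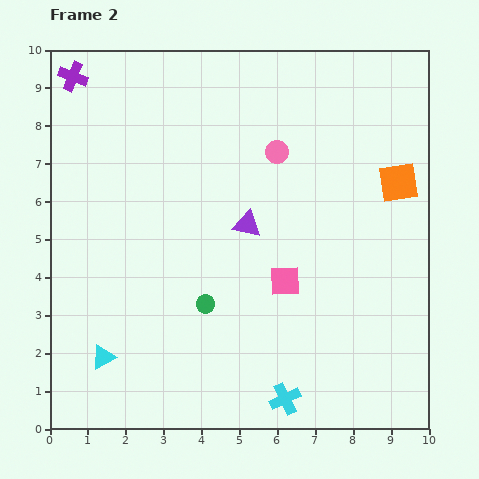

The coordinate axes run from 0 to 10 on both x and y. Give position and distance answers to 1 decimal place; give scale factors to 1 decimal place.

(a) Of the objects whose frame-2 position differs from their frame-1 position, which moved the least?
the pink square

(moved 1.6)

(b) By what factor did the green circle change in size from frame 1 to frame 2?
0.6×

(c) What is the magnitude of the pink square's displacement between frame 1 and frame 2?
1.6

The pink square moved from (6.0, 2.3) to (6.2, 3.9), a distance of √(0.2² + 1.6²) ≈ 1.6.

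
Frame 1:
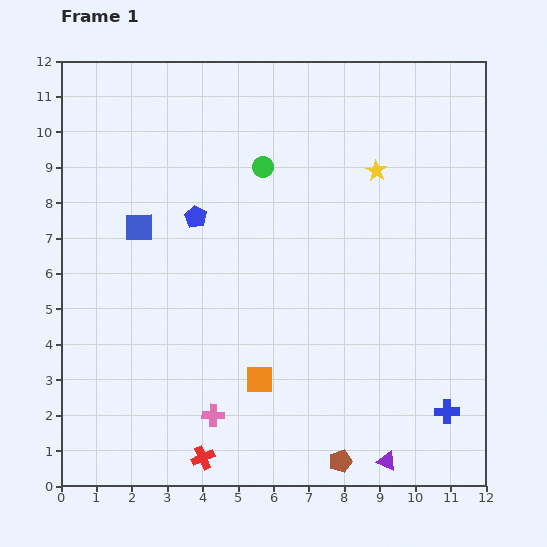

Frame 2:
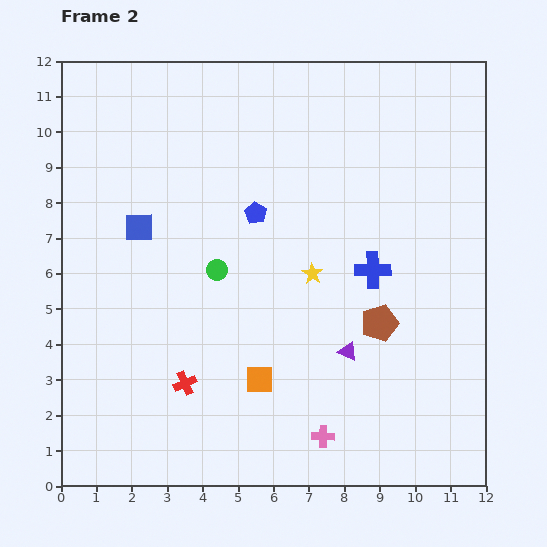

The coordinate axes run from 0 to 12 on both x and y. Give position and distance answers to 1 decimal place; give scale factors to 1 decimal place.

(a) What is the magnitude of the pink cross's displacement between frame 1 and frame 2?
3.2

The pink cross moved from (4.3, 2.0) to (7.4, 1.4), a distance of √(3.1² + 0.6²) ≈ 3.2.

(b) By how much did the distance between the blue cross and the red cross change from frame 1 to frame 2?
-0.8

Distance in frame 1: 7.0. Distance in frame 2: 6.2.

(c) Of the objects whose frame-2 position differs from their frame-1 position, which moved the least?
the blue pentagon

(moved 1.7)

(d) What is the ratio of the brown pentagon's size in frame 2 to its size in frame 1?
1.6×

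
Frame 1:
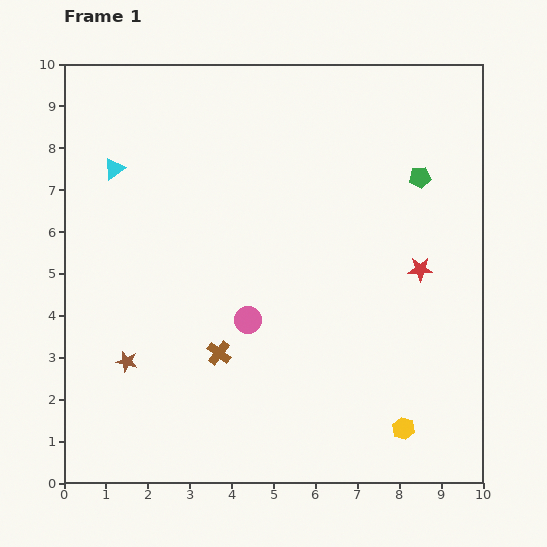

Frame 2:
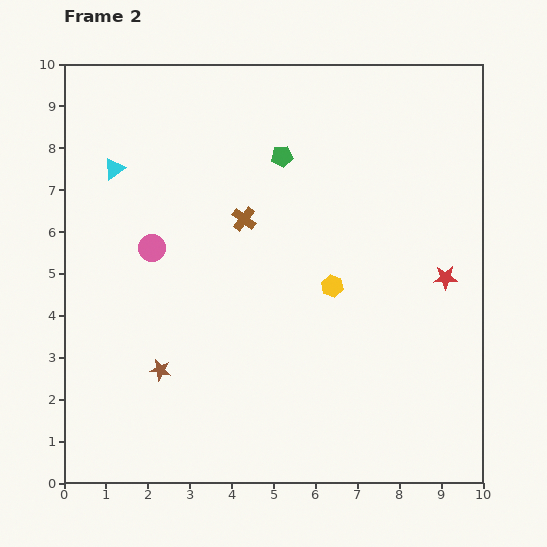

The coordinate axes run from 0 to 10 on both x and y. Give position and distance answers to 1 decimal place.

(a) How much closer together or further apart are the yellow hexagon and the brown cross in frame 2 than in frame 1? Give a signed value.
-2.2

Distance in frame 1: 4.8. Distance in frame 2: 2.6.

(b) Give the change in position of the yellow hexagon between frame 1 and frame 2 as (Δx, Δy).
(-1.7, 3.4)

The yellow hexagon was at (8.1, 1.3) in frame 1 and (6.4, 4.7) in frame 2.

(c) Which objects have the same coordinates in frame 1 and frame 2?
the cyan triangle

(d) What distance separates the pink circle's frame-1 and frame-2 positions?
2.9

The pink circle moved from (4.4, 3.9) to (2.1, 5.6), a distance of √(2.3² + 1.7²) ≈ 2.9.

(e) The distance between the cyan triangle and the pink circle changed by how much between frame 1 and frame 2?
-2.7

Distance in frame 1: 4.8. Distance in frame 2: 2.1.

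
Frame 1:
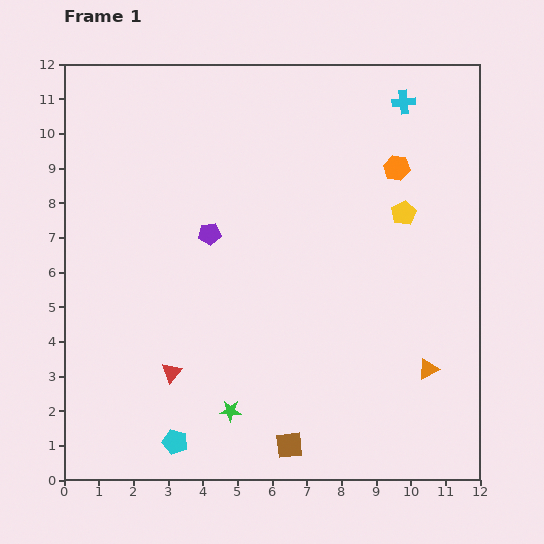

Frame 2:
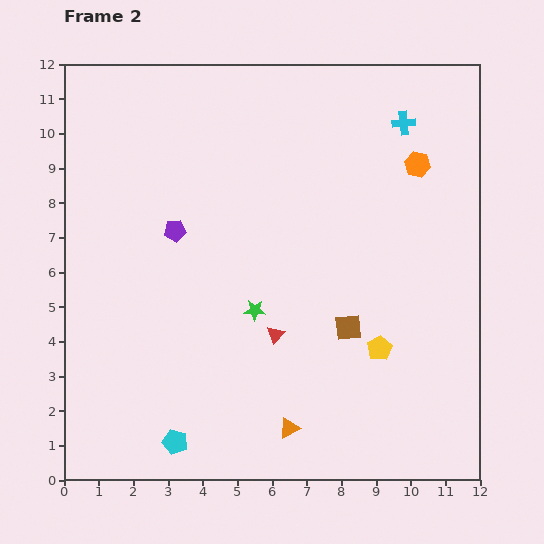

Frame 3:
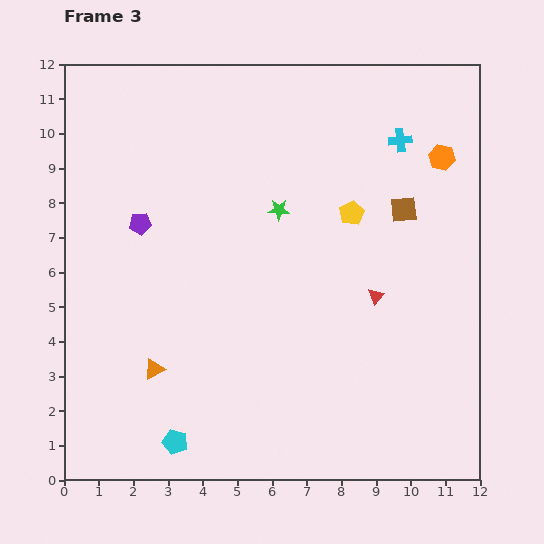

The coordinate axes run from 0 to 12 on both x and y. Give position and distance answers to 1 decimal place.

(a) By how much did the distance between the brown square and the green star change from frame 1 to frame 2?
+0.7

Distance in frame 1: 2.0. Distance in frame 2: 2.7.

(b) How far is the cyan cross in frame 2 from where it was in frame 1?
0.6

The cyan cross moved from (9.8, 10.9) to (9.8, 10.3), a distance of √(0.0² + 0.6²) ≈ 0.6.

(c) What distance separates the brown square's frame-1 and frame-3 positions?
7.6

The brown square moved from (6.5, 1.0) to (9.8, 7.8), a distance of √(3.3² + 6.8²) ≈ 7.6.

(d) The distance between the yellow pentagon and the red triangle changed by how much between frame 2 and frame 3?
-0.5

Distance in frame 2: 3.0. Distance in frame 3: 2.5.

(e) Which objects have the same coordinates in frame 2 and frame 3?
the cyan pentagon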